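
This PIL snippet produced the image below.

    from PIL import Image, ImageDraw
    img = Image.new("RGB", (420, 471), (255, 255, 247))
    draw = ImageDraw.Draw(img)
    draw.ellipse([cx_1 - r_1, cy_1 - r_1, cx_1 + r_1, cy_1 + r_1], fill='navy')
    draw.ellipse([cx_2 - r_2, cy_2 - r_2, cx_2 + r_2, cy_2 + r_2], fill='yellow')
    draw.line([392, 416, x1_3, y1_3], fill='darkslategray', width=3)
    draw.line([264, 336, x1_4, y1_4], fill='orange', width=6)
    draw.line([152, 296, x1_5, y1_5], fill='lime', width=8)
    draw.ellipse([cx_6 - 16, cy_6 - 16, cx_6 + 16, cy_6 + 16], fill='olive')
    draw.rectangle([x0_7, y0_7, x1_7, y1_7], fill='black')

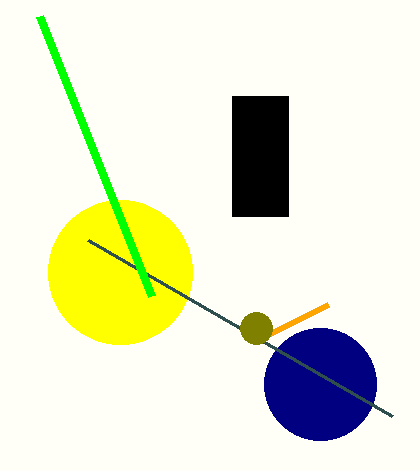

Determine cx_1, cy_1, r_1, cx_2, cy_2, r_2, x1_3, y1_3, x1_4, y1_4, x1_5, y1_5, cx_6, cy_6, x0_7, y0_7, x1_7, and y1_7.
cx_1 = 320, cy_1 = 384, r_1 = 56, cx_2 = 120, cy_2 = 272, r_2 = 72, x1_3 = 88, y1_3 = 240, x1_4 = 328, y1_4 = 304, x1_5 = 40, y1_5 = 16, cx_6 = 256, cy_6 = 328, x0_7 = 232, y0_7 = 96, x1_7 = 288, y1_7 = 216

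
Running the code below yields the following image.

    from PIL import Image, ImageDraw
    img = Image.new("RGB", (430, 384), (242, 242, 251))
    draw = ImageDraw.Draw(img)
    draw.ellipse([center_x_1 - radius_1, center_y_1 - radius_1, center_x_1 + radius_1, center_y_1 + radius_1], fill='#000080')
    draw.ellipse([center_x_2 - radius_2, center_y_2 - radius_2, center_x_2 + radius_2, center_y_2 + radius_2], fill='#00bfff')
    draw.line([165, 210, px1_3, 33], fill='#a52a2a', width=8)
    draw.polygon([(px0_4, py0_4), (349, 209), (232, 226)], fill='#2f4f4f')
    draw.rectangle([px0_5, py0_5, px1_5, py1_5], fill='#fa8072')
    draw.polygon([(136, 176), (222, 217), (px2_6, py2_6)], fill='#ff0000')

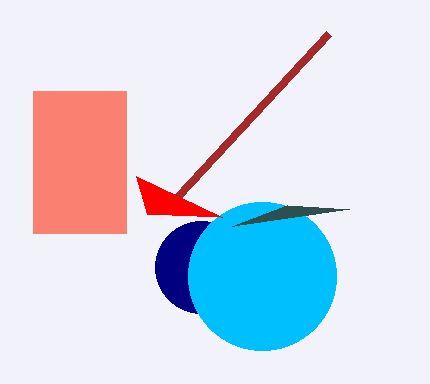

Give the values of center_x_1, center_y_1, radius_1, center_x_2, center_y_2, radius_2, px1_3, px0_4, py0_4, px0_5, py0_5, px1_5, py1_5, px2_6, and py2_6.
center_x_1 = 201, center_y_1 = 267, radius_1 = 46, center_x_2 = 262, center_y_2 = 276, radius_2 = 74, px1_3 = 329, px0_4 = 287, py0_4 = 205, px0_5 = 33, py0_5 = 91, px1_5 = 126, py1_5 = 233, px2_6 = 147, py2_6 = 214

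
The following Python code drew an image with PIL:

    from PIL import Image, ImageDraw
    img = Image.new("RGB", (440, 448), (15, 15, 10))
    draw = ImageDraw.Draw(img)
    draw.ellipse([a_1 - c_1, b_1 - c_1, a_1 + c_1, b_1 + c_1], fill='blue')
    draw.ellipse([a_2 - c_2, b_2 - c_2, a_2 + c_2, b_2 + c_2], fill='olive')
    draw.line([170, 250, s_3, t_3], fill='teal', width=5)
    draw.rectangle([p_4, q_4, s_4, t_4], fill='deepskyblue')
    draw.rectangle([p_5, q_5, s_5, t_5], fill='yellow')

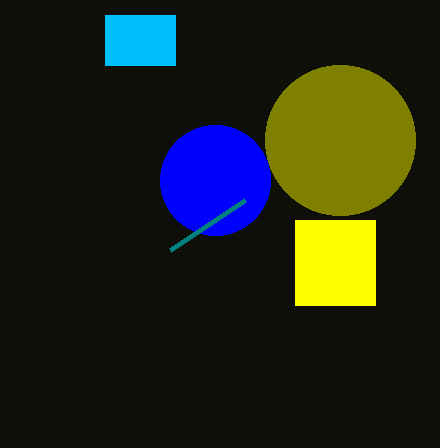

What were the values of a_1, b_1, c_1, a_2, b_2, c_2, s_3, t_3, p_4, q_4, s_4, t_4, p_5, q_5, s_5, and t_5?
a_1 = 215
b_1 = 180
c_1 = 55
a_2 = 340
b_2 = 140
c_2 = 75
s_3 = 245
t_3 = 200
p_4 = 105
q_4 = 15
s_4 = 175
t_4 = 65
p_5 = 295
q_5 = 220
s_5 = 375
t_5 = 305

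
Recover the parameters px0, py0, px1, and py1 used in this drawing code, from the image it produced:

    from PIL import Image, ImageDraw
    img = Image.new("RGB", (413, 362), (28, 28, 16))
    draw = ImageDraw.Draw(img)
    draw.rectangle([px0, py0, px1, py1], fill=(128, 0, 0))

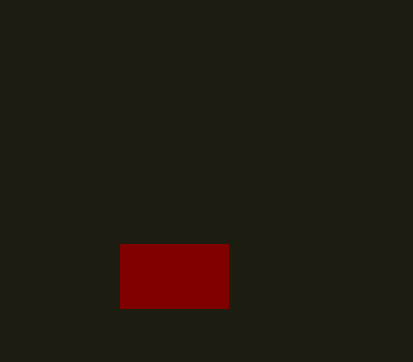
px0 = 120; py0 = 244; px1 = 228; py1 = 308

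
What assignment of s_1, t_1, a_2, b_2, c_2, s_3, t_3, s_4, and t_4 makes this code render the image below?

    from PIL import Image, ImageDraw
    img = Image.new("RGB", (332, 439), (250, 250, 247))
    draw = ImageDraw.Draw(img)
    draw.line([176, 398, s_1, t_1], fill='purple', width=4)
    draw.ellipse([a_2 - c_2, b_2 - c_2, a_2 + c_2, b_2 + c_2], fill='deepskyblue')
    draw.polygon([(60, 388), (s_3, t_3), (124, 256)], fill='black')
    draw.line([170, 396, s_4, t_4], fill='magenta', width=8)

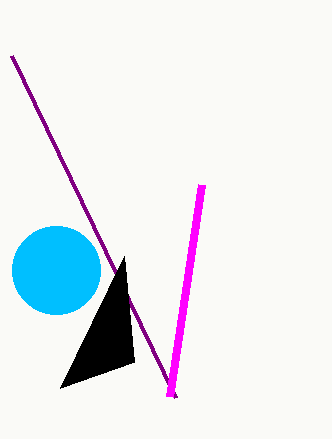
s_1 = 12, t_1 = 56, a_2 = 56, b_2 = 270, c_2 = 44, s_3 = 134, t_3 = 362, s_4 = 202, t_4 = 184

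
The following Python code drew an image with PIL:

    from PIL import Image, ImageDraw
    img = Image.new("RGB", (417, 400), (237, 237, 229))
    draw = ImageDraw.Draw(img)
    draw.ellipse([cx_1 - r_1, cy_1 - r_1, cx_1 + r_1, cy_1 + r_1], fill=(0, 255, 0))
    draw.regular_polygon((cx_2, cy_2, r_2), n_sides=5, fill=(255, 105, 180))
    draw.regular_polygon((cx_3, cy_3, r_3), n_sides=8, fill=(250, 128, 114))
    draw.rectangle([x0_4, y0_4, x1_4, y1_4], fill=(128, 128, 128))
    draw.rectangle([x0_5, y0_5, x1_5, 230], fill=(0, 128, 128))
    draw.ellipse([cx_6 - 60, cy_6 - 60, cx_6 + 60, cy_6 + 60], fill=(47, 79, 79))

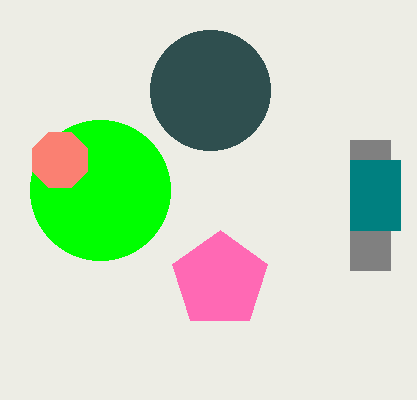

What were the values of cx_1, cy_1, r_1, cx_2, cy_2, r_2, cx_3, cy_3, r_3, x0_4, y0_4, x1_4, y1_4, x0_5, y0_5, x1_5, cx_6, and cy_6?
cx_1 = 100, cy_1 = 190, r_1 = 70, cx_2 = 220, cy_2 = 280, r_2 = 50, cx_3 = 60, cy_3 = 160, r_3 = 30, x0_4 = 350, y0_4 = 140, x1_4 = 390, y1_4 = 270, x0_5 = 350, y0_5 = 160, x1_5 = 400, cx_6 = 210, cy_6 = 90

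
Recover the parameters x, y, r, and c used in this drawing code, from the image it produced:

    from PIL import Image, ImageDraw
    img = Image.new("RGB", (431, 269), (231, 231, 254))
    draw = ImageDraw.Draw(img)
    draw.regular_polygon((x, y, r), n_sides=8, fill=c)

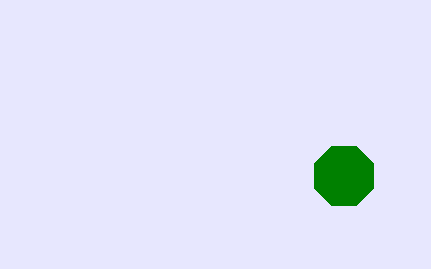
x = 344, y = 176, r = 32, c = 'green'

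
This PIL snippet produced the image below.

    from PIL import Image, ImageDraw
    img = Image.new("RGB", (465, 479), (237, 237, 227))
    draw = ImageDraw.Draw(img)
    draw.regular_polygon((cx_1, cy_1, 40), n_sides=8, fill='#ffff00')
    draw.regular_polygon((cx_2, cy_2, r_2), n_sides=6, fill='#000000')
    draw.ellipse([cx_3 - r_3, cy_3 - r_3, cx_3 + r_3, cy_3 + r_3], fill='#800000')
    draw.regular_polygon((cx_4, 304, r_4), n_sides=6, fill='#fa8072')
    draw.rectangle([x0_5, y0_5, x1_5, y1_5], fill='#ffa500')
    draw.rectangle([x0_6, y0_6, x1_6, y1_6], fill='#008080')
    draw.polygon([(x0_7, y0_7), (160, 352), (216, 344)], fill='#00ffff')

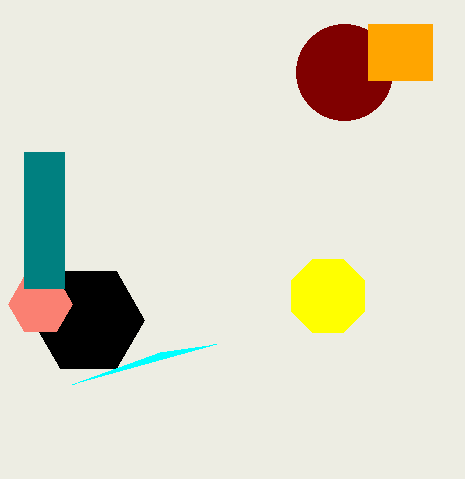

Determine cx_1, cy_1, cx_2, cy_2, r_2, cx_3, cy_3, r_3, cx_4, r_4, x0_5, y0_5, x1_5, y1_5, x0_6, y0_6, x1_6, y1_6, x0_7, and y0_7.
cx_1 = 328; cy_1 = 296; cx_2 = 88; cy_2 = 320; r_2 = 56; cx_3 = 344; cy_3 = 72; r_3 = 48; cx_4 = 40; r_4 = 32; x0_5 = 368; y0_5 = 24; x1_5 = 432; y1_5 = 80; x0_6 = 24; y0_6 = 152; x1_6 = 64; y1_6 = 288; x0_7 = 72; y0_7 = 384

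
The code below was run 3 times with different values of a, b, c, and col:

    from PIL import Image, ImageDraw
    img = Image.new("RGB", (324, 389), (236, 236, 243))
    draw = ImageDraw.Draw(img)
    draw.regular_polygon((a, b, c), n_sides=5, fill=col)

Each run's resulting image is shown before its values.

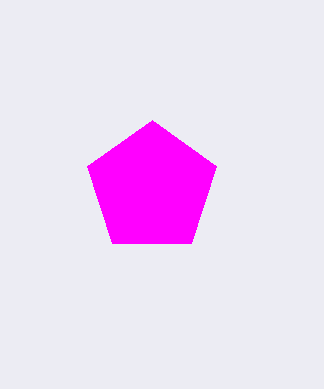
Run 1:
a = 152
b = 188
c = 68
col = 'magenta'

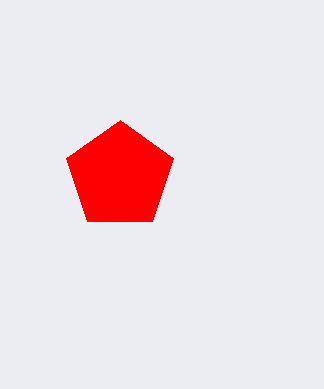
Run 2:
a = 120, b = 176, c = 56, col = 'red'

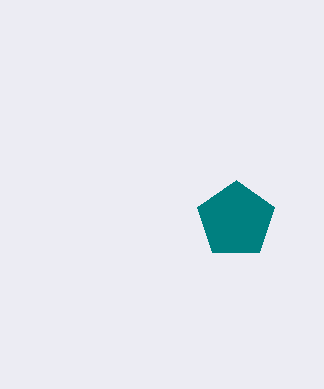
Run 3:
a = 236
b = 220
c = 40
col = 'teal'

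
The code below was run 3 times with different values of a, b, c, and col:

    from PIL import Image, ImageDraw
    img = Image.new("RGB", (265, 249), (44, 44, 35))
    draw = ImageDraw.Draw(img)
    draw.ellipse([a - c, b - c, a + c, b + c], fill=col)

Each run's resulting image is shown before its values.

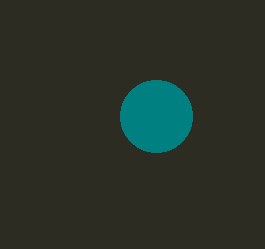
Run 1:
a = 156
b = 116
c = 36
col = 'teal'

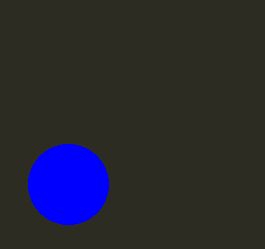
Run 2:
a = 68; b = 184; c = 40; col = 'blue'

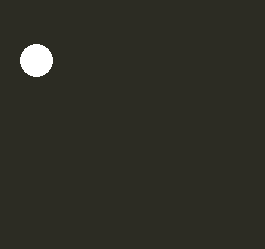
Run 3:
a = 36
b = 60
c = 16
col = 'white'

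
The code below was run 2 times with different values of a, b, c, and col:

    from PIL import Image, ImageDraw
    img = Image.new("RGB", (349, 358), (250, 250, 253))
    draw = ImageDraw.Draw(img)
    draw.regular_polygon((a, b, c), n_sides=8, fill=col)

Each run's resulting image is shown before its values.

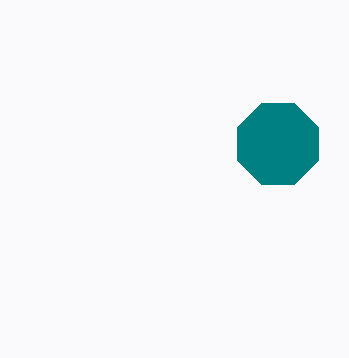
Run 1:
a = 278, b = 144, c = 44, col = 'teal'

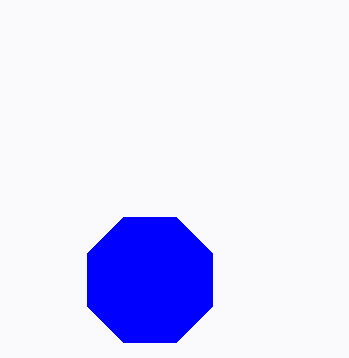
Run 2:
a = 150
b = 280
c = 68
col = 'blue'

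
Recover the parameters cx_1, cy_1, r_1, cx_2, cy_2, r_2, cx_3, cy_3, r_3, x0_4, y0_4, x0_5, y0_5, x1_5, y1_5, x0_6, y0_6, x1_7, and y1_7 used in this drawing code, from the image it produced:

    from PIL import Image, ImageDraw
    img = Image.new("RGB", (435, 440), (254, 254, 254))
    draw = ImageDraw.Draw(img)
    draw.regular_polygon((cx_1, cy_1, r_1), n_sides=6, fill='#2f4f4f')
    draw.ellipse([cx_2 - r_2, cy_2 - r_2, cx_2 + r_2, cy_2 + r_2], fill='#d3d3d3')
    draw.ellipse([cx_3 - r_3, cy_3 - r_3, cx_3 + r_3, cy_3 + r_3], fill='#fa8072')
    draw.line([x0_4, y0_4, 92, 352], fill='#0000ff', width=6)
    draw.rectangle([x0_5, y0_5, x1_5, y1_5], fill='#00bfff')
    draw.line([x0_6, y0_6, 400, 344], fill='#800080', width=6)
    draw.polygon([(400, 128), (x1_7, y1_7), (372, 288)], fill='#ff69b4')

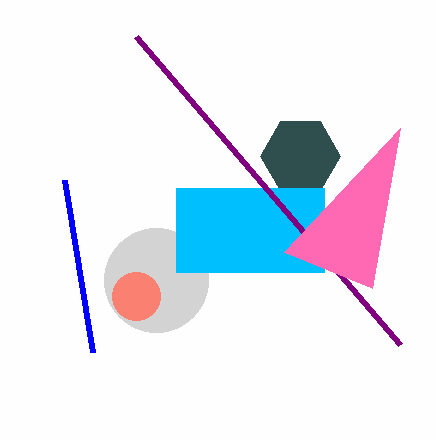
cx_1 = 300; cy_1 = 156; r_1 = 40; cx_2 = 156; cy_2 = 280; r_2 = 52; cx_3 = 136; cy_3 = 296; r_3 = 24; x0_4 = 64; y0_4 = 180; x0_5 = 176; y0_5 = 188; x1_5 = 324; y1_5 = 272; x0_6 = 136; y0_6 = 36; x1_7 = 284; y1_7 = 252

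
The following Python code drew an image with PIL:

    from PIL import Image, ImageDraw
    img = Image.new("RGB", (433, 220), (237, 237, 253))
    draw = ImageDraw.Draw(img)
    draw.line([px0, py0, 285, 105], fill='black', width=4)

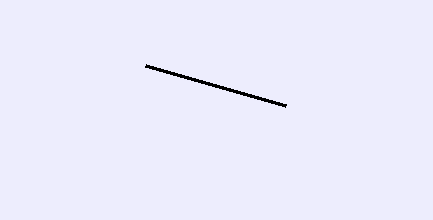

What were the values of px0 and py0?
px0 = 145, py0 = 65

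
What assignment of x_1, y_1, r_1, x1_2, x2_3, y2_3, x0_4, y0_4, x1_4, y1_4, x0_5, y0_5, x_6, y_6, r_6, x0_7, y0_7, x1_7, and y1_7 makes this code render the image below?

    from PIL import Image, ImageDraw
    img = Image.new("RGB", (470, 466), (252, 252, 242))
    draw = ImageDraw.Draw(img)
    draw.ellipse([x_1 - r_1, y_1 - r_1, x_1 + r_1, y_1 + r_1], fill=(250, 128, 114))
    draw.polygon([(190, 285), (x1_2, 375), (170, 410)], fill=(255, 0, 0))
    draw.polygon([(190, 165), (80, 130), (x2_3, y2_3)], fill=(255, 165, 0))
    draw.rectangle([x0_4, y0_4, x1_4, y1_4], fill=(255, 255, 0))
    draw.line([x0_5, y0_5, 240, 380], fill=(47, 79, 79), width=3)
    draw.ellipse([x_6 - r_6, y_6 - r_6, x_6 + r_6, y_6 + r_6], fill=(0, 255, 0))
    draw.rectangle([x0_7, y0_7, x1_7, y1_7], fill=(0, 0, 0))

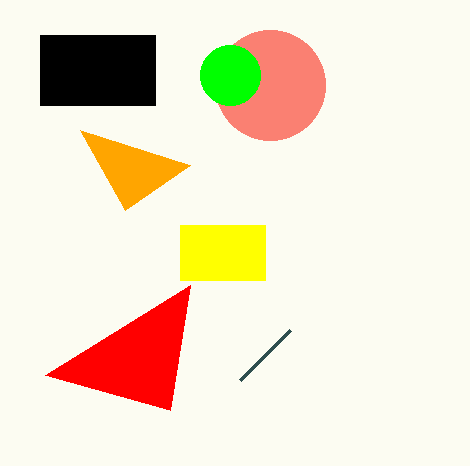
x_1 = 270, y_1 = 85, r_1 = 55, x1_2 = 45, x2_3 = 125, y2_3 = 210, x0_4 = 180, y0_4 = 225, x1_4 = 265, y1_4 = 280, x0_5 = 290, y0_5 = 330, x_6 = 230, y_6 = 75, r_6 = 30, x0_7 = 40, y0_7 = 35, x1_7 = 155, y1_7 = 105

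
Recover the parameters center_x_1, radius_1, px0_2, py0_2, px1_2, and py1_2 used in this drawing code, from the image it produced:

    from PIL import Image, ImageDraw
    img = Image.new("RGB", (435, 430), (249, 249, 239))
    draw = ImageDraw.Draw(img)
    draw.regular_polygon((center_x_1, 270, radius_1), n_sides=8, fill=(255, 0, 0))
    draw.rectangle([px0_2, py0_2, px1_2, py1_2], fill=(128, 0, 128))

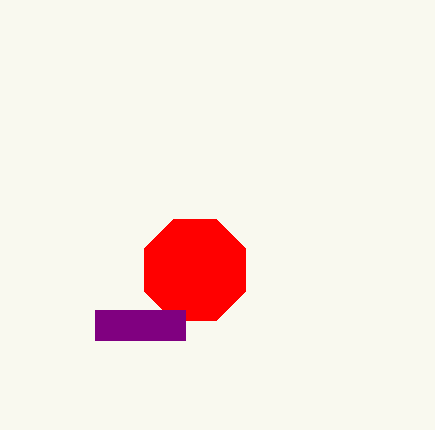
center_x_1 = 195
radius_1 = 55
px0_2 = 95
py0_2 = 310
px1_2 = 185
py1_2 = 340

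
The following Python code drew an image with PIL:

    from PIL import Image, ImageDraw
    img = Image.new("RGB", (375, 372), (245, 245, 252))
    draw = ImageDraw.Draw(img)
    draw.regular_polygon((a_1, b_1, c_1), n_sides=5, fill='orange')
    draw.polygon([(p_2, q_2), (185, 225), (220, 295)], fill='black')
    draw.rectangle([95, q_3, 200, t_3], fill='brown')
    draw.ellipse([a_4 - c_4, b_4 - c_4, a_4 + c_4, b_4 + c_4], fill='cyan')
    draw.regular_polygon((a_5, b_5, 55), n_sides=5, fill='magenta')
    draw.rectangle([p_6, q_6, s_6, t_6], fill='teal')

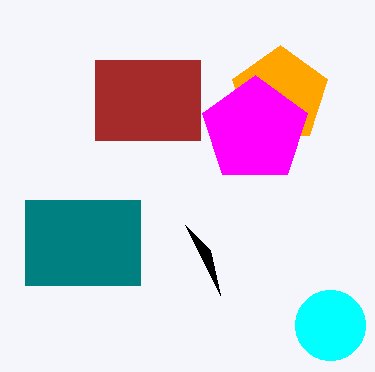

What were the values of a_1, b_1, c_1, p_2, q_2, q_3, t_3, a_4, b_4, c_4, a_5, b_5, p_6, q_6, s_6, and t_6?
a_1 = 280
b_1 = 95
c_1 = 50
p_2 = 210
q_2 = 250
q_3 = 60
t_3 = 140
a_4 = 330
b_4 = 325
c_4 = 35
a_5 = 255
b_5 = 130
p_6 = 25
q_6 = 200
s_6 = 140
t_6 = 285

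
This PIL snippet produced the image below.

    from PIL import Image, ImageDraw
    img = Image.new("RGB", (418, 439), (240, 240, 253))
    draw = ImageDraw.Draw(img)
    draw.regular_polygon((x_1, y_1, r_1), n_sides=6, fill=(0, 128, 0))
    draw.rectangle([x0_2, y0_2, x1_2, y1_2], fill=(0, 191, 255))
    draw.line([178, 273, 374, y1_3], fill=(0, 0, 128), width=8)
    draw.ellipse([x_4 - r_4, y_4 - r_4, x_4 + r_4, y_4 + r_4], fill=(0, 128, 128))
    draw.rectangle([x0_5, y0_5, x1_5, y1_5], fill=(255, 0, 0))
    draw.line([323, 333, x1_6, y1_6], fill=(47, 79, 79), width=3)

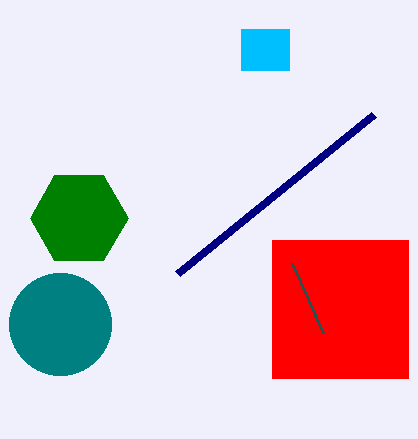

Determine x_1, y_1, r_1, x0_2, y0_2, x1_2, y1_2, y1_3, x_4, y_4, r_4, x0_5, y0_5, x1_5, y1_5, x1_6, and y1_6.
x_1 = 79; y_1 = 218; r_1 = 49; x0_2 = 241; y0_2 = 29; x1_2 = 289; y1_2 = 70; y1_3 = 114; x_4 = 60; y_4 = 324; r_4 = 51; x0_5 = 272; y0_5 = 240; x1_5 = 408; y1_5 = 378; x1_6 = 292; y1_6 = 263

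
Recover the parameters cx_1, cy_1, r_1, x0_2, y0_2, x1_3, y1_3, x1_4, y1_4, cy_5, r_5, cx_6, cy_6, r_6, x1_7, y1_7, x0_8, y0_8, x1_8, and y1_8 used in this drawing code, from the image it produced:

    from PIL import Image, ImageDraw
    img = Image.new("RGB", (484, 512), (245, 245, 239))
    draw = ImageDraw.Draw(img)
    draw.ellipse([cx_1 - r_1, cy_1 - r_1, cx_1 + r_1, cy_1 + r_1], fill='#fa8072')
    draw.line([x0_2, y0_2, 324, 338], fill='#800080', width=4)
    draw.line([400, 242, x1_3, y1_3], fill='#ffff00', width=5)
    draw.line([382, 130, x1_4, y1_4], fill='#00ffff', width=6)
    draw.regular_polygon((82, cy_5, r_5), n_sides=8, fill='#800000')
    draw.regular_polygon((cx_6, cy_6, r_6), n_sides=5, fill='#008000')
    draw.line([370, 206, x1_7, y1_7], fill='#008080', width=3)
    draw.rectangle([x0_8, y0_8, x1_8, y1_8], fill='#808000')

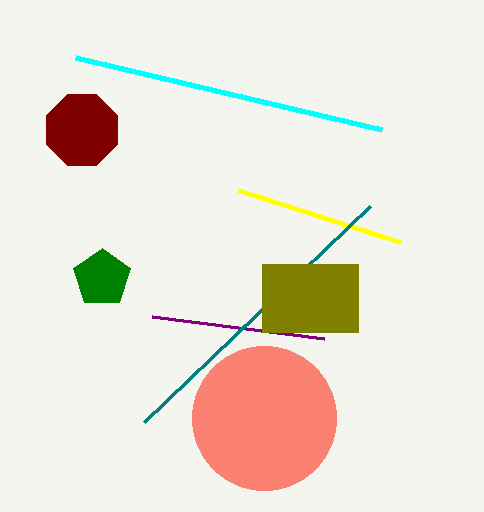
cx_1 = 264; cy_1 = 418; r_1 = 72; x0_2 = 152; y0_2 = 316; x1_3 = 238; y1_3 = 190; x1_4 = 76; y1_4 = 58; cy_5 = 130; r_5 = 38; cx_6 = 102; cy_6 = 278; r_6 = 30; x1_7 = 144; y1_7 = 422; x0_8 = 262; y0_8 = 264; x1_8 = 358; y1_8 = 332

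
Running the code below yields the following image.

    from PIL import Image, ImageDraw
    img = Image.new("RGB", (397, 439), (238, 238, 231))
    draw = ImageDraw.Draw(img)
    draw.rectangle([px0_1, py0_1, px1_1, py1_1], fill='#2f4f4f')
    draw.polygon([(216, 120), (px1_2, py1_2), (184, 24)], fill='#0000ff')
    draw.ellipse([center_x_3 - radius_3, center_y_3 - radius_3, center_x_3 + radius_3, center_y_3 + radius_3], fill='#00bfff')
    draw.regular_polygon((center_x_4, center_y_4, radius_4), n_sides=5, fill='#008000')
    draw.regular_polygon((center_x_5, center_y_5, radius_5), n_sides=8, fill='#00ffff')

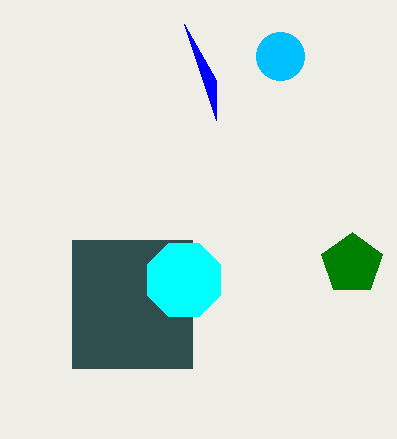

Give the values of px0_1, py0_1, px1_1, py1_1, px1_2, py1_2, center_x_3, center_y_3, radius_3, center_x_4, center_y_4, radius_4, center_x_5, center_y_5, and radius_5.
px0_1 = 72, py0_1 = 240, px1_1 = 192, py1_1 = 368, px1_2 = 216, py1_2 = 80, center_x_3 = 280, center_y_3 = 56, radius_3 = 24, center_x_4 = 352, center_y_4 = 264, radius_4 = 32, center_x_5 = 184, center_y_5 = 280, radius_5 = 40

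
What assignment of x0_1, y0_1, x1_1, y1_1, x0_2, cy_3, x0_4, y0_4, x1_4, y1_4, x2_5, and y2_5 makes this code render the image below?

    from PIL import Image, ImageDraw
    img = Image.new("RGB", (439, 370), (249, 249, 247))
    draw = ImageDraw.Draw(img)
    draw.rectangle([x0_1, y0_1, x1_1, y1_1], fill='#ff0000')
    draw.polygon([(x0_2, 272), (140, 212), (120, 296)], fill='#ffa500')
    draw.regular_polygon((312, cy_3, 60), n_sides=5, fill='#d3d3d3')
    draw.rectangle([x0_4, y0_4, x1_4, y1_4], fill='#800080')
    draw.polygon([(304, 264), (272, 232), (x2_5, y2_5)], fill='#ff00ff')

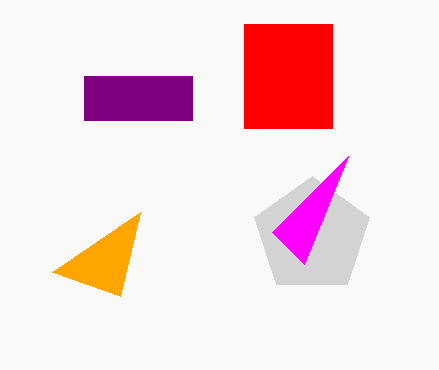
x0_1 = 244
y0_1 = 24
x1_1 = 332
y1_1 = 128
x0_2 = 52
cy_3 = 236
x0_4 = 84
y0_4 = 76
x1_4 = 192
y1_4 = 120
x2_5 = 348
y2_5 = 156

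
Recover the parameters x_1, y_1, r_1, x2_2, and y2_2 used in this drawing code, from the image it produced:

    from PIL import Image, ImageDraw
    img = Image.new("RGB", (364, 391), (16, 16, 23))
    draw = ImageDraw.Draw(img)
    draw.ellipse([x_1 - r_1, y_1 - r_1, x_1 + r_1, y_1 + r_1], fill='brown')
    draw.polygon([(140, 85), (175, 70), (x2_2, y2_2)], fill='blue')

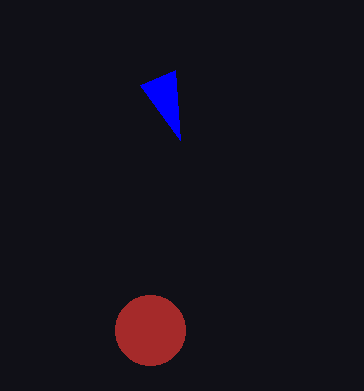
x_1 = 150, y_1 = 330, r_1 = 35, x2_2 = 180, y2_2 = 140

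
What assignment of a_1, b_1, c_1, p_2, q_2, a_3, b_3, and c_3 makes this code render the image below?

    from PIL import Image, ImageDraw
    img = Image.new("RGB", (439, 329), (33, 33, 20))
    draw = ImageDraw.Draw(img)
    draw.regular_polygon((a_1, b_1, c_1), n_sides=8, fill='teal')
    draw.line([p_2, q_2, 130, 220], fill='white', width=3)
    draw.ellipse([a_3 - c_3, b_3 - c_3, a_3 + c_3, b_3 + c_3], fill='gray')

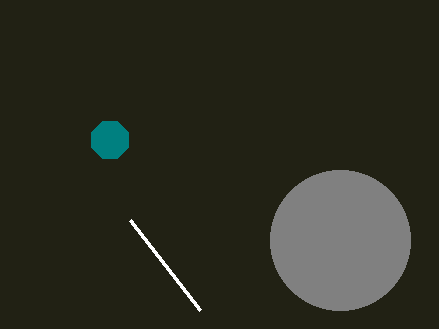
a_1 = 110, b_1 = 140, c_1 = 20, p_2 = 200, q_2 = 310, a_3 = 340, b_3 = 240, c_3 = 70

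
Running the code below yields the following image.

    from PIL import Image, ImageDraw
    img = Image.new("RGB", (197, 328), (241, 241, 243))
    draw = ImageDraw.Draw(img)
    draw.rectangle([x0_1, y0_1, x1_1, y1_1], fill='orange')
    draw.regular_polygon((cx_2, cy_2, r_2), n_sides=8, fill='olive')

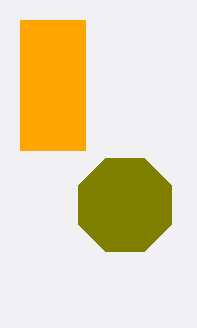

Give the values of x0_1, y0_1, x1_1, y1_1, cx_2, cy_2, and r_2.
x0_1 = 20; y0_1 = 20; x1_1 = 85; y1_1 = 150; cx_2 = 125; cy_2 = 205; r_2 = 50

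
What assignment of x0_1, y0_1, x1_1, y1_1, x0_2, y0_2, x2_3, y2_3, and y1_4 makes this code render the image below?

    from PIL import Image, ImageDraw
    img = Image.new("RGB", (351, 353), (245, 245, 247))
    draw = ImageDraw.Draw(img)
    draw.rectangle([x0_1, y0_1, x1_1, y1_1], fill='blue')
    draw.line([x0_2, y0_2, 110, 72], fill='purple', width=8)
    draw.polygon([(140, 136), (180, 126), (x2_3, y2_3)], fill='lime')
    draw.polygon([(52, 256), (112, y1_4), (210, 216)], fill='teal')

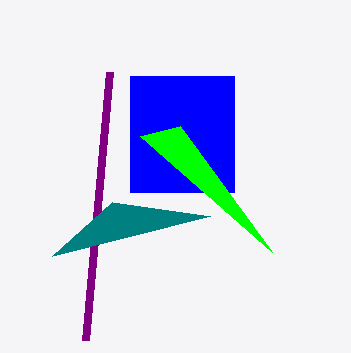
x0_1 = 130, y0_1 = 76, x1_1 = 234, y1_1 = 192, x0_2 = 86, y0_2 = 340, x2_3 = 272, y2_3 = 252, y1_4 = 202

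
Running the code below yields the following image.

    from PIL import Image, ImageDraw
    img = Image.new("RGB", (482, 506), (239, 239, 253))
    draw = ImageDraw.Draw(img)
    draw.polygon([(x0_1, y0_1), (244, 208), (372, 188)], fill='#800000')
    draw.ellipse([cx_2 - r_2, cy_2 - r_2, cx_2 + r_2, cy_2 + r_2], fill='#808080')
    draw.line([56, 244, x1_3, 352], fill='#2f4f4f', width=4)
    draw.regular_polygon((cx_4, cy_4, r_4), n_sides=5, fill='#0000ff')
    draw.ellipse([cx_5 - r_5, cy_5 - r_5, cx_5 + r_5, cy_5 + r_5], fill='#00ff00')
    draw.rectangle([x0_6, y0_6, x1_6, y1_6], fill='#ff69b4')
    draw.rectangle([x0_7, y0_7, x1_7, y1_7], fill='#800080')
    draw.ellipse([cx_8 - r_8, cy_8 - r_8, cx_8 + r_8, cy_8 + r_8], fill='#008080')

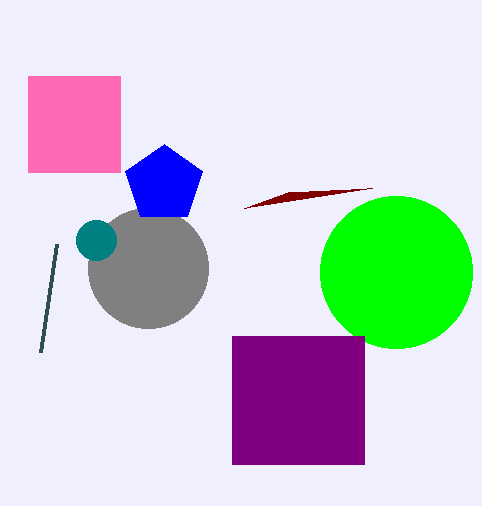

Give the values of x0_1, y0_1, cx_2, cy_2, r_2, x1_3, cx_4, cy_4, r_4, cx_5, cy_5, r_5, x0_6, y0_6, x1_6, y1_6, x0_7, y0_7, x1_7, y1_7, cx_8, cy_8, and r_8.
x0_1 = 288
y0_1 = 192
cx_2 = 148
cy_2 = 268
r_2 = 60
x1_3 = 40
cx_4 = 164
cy_4 = 184
r_4 = 40
cx_5 = 396
cy_5 = 272
r_5 = 76
x0_6 = 28
y0_6 = 76
x1_6 = 120
y1_6 = 172
x0_7 = 232
y0_7 = 336
x1_7 = 364
y1_7 = 464
cx_8 = 96
cy_8 = 240
r_8 = 20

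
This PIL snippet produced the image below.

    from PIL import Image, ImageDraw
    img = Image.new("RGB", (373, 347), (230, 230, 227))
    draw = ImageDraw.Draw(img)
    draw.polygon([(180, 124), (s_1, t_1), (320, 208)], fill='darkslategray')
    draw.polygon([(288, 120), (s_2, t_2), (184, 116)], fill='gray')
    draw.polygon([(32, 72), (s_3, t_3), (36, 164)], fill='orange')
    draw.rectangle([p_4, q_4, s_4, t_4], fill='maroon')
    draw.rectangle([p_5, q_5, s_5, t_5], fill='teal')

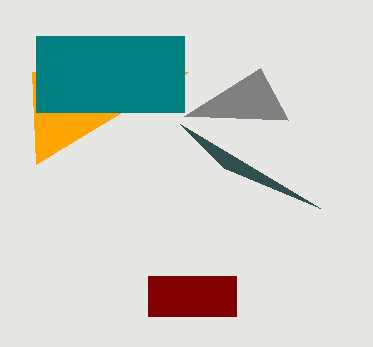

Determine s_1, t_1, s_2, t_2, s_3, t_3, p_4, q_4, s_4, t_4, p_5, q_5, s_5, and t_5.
s_1 = 224; t_1 = 168; s_2 = 260; t_2 = 68; s_3 = 188; t_3 = 72; p_4 = 148; q_4 = 276; s_4 = 236; t_4 = 316; p_5 = 36; q_5 = 36; s_5 = 184; t_5 = 112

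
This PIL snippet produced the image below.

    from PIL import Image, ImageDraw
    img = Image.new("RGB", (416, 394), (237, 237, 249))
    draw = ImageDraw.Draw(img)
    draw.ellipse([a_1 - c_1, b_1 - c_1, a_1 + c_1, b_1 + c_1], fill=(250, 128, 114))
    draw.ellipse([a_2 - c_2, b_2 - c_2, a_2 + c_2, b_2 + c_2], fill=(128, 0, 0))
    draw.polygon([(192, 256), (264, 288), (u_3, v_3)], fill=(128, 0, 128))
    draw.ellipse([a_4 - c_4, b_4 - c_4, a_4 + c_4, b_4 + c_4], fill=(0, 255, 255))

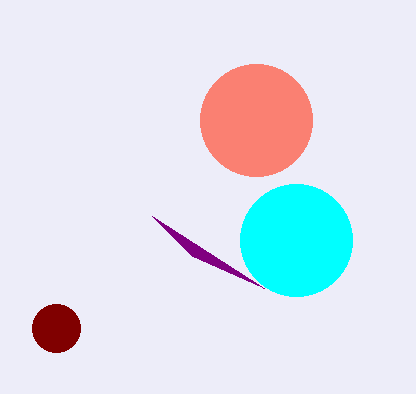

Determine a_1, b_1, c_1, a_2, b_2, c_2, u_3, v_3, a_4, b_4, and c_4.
a_1 = 256; b_1 = 120; c_1 = 56; a_2 = 56; b_2 = 328; c_2 = 24; u_3 = 152; v_3 = 216; a_4 = 296; b_4 = 240; c_4 = 56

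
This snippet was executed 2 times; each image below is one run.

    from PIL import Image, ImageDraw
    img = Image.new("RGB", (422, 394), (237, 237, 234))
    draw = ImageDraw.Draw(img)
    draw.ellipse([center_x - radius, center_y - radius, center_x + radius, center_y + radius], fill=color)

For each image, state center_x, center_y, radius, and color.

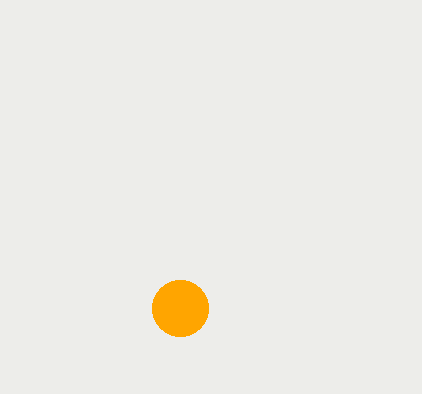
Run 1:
center_x = 180, center_y = 308, radius = 28, color = 'orange'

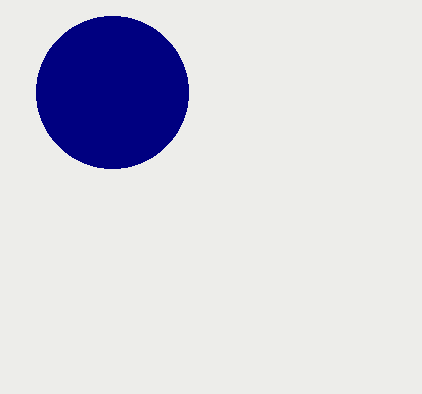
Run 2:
center_x = 112
center_y = 92
radius = 76
color = 'navy'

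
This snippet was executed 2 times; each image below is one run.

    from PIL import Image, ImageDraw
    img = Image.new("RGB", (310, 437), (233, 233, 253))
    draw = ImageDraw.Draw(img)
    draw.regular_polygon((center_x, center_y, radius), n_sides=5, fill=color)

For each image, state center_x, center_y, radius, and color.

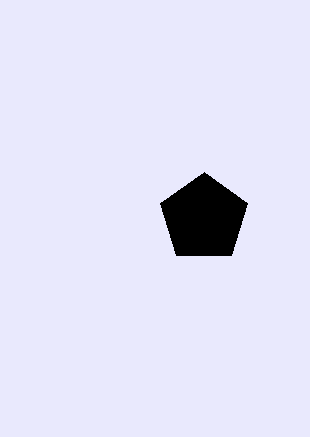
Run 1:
center_x = 204, center_y = 218, radius = 46, color = 'black'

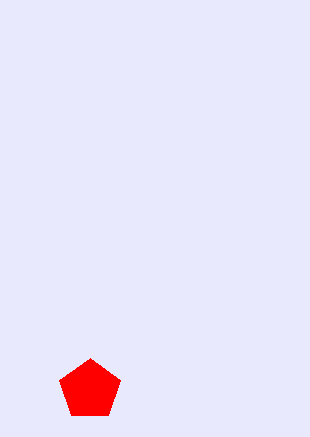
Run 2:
center_x = 90; center_y = 390; radius = 32; color = 'red'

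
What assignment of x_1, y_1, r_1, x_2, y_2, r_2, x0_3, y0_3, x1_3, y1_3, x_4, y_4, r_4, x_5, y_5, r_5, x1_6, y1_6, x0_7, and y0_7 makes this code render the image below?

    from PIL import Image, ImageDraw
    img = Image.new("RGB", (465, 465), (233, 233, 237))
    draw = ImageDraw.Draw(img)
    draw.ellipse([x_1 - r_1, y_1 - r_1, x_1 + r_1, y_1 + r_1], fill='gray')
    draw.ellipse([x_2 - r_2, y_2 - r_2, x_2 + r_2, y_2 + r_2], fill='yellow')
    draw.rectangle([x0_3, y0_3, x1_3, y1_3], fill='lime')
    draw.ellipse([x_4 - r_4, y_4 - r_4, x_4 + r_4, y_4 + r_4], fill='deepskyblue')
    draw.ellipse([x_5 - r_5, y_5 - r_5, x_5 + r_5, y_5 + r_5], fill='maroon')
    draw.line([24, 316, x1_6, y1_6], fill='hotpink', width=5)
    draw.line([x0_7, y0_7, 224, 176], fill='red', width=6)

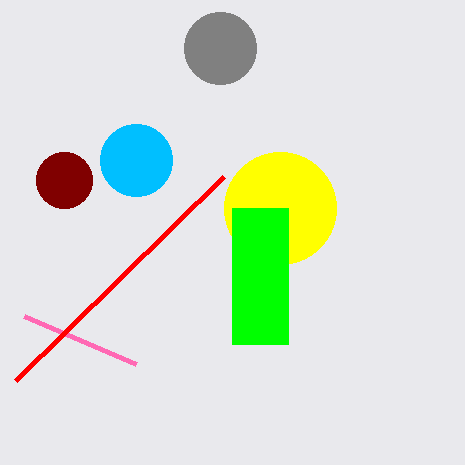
x_1 = 220
y_1 = 48
r_1 = 36
x_2 = 280
y_2 = 208
r_2 = 56
x0_3 = 232
y0_3 = 208
x1_3 = 288
y1_3 = 344
x_4 = 136
y_4 = 160
r_4 = 36
x_5 = 64
y_5 = 180
r_5 = 28
x1_6 = 136
y1_6 = 364
x0_7 = 16
y0_7 = 380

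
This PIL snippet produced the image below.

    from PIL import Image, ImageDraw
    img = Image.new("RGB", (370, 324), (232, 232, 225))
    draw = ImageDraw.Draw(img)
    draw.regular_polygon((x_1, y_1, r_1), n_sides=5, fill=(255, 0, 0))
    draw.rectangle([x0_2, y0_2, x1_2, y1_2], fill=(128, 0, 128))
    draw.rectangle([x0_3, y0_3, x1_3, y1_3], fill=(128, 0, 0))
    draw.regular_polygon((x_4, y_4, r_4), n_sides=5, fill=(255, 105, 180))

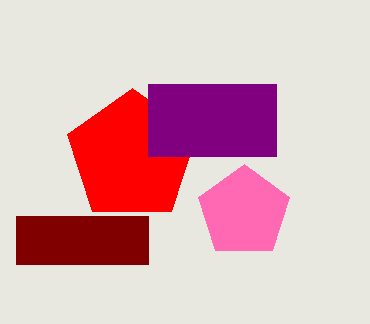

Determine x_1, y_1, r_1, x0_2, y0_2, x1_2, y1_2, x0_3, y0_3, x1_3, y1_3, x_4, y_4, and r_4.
x_1 = 132, y_1 = 156, r_1 = 68, x0_2 = 148, y0_2 = 84, x1_2 = 276, y1_2 = 156, x0_3 = 16, y0_3 = 216, x1_3 = 148, y1_3 = 264, x_4 = 244, y_4 = 212, r_4 = 48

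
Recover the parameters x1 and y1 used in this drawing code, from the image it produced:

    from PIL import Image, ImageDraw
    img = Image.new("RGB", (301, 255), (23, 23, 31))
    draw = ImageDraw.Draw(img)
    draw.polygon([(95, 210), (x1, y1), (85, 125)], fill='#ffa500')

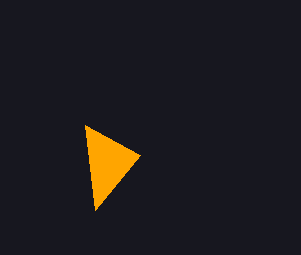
x1 = 140, y1 = 155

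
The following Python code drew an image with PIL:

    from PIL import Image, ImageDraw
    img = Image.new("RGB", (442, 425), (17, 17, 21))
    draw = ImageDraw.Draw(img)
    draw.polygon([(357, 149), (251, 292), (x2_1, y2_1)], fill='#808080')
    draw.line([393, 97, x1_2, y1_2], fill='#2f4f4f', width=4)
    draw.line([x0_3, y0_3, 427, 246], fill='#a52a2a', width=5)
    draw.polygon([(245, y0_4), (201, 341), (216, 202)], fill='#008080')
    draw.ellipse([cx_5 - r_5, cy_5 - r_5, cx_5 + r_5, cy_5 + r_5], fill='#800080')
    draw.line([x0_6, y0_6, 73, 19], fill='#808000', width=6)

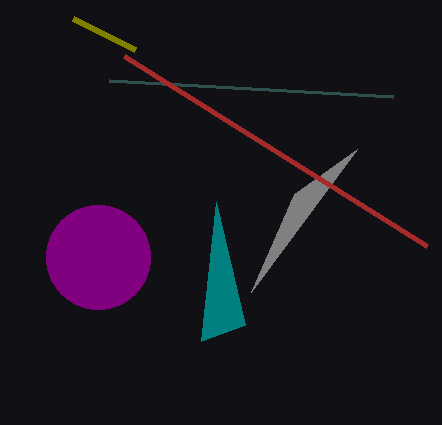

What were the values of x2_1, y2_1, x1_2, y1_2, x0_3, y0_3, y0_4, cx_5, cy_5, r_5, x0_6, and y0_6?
x2_1 = 294
y2_1 = 194
x1_2 = 109
y1_2 = 81
x0_3 = 124
y0_3 = 56
y0_4 = 325
cx_5 = 98
cy_5 = 257
r_5 = 52
x0_6 = 135
y0_6 = 50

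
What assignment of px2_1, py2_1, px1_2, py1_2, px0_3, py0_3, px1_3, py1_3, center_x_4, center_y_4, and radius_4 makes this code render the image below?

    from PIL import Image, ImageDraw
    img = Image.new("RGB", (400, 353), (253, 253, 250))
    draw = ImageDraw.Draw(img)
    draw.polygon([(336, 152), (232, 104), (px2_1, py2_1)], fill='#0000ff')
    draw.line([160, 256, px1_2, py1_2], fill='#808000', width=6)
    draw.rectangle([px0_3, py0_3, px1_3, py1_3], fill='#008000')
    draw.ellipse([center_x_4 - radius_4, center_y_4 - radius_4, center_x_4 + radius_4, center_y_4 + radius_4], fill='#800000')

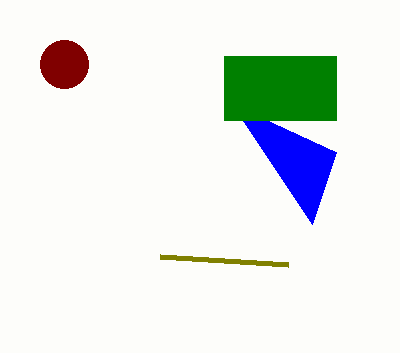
px2_1 = 312, py2_1 = 224, px1_2 = 288, py1_2 = 264, px0_3 = 224, py0_3 = 56, px1_3 = 336, py1_3 = 120, center_x_4 = 64, center_y_4 = 64, radius_4 = 24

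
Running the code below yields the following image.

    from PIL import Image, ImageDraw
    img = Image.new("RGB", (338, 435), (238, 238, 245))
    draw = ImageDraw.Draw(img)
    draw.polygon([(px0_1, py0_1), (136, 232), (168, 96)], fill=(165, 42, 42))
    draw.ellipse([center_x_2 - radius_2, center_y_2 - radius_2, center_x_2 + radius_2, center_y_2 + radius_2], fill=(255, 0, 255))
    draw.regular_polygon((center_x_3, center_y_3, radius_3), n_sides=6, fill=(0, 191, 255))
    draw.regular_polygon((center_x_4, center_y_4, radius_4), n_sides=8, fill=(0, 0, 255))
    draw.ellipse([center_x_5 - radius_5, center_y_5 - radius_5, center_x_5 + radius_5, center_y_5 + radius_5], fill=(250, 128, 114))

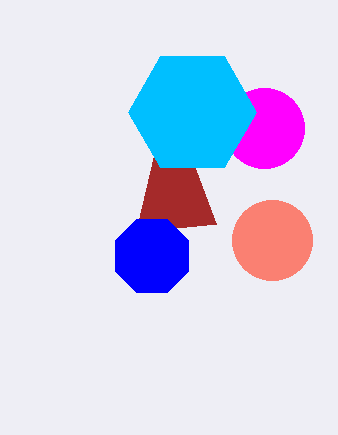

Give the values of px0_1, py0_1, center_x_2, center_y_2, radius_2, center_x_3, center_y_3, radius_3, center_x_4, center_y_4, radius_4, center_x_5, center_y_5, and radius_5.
px0_1 = 216; py0_1 = 224; center_x_2 = 264; center_y_2 = 128; radius_2 = 40; center_x_3 = 192; center_y_3 = 112; radius_3 = 64; center_x_4 = 152; center_y_4 = 256; radius_4 = 40; center_x_5 = 272; center_y_5 = 240; radius_5 = 40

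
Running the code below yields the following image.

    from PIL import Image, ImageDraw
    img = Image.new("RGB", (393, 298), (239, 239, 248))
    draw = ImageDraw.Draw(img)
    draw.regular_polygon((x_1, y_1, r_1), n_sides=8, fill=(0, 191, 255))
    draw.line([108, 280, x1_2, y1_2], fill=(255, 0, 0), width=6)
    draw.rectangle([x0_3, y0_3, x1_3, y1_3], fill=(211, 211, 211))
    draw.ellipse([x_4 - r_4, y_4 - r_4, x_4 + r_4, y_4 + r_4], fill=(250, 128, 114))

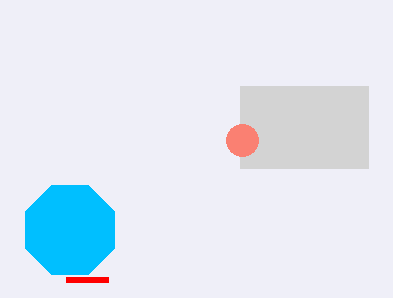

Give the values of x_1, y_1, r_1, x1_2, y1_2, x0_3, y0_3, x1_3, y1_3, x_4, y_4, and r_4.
x_1 = 70; y_1 = 230; r_1 = 48; x1_2 = 66; y1_2 = 280; x0_3 = 240; y0_3 = 86; x1_3 = 368; y1_3 = 168; x_4 = 242; y_4 = 140; r_4 = 16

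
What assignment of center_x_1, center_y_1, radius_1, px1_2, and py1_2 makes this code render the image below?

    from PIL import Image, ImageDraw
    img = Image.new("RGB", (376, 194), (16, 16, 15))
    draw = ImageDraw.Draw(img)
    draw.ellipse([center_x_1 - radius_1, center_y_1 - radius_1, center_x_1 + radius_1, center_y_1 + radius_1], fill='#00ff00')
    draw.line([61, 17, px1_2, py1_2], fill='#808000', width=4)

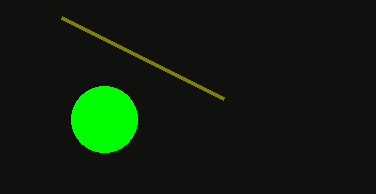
center_x_1 = 104
center_y_1 = 119
radius_1 = 33
px1_2 = 223
py1_2 = 98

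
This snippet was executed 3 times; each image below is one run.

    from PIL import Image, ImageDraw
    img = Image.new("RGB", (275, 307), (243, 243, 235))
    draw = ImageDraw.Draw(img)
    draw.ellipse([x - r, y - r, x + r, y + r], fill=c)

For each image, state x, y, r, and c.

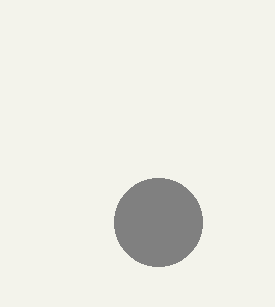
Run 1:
x = 158, y = 222, r = 44, c = 'gray'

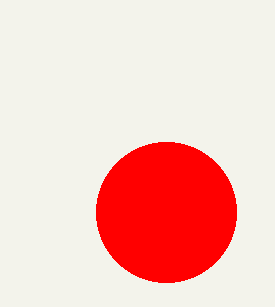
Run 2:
x = 166, y = 212, r = 70, c = 'red'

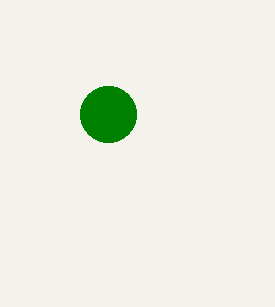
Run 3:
x = 108, y = 114, r = 28, c = 'green'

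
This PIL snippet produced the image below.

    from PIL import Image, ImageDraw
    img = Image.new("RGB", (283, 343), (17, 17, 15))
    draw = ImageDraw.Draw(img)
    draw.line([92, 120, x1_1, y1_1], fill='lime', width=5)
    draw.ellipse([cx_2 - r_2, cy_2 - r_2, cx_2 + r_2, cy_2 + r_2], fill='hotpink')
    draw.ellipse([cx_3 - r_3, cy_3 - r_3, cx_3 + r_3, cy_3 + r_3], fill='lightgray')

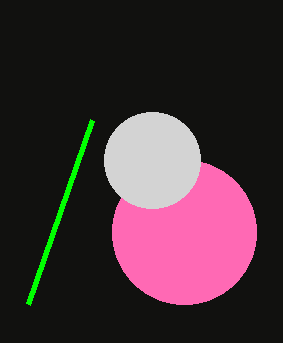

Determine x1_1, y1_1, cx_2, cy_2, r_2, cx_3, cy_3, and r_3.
x1_1 = 28; y1_1 = 304; cx_2 = 184; cy_2 = 232; r_2 = 72; cx_3 = 152; cy_3 = 160; r_3 = 48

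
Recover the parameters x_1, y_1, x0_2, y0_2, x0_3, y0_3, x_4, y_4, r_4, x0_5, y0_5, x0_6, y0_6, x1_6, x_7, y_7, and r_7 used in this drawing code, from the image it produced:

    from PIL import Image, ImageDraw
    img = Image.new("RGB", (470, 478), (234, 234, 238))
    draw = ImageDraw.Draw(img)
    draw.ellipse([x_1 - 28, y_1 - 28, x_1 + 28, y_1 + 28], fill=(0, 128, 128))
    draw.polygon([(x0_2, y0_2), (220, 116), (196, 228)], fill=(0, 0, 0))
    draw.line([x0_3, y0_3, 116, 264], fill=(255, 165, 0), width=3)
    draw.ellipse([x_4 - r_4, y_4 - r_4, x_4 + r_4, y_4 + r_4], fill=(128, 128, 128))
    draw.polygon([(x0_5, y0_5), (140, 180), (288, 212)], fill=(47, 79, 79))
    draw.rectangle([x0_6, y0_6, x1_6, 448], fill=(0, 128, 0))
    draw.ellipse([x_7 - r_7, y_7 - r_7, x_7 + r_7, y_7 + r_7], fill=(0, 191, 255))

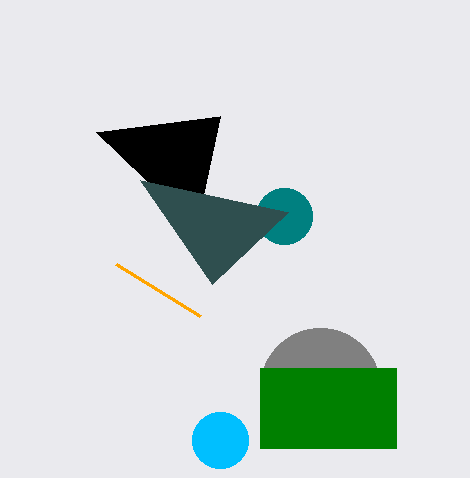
x_1 = 284
y_1 = 216
x0_2 = 96
y0_2 = 132
x0_3 = 200
y0_3 = 316
x_4 = 320
y_4 = 388
r_4 = 60
x0_5 = 212
y0_5 = 284
x0_6 = 260
y0_6 = 368
x1_6 = 396
x_7 = 220
y_7 = 440
r_7 = 28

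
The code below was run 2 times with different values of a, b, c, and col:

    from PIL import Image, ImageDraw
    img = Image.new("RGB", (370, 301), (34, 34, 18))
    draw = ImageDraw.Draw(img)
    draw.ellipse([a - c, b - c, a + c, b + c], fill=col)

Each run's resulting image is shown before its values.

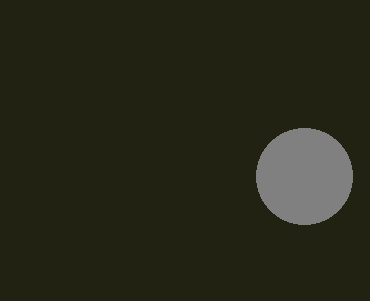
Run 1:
a = 304, b = 176, c = 48, col = 'gray'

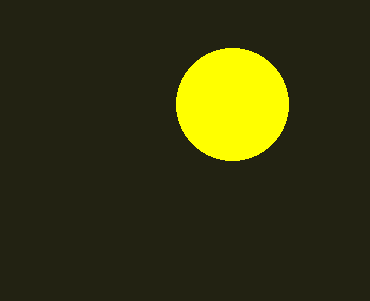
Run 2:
a = 232; b = 104; c = 56; col = 'yellow'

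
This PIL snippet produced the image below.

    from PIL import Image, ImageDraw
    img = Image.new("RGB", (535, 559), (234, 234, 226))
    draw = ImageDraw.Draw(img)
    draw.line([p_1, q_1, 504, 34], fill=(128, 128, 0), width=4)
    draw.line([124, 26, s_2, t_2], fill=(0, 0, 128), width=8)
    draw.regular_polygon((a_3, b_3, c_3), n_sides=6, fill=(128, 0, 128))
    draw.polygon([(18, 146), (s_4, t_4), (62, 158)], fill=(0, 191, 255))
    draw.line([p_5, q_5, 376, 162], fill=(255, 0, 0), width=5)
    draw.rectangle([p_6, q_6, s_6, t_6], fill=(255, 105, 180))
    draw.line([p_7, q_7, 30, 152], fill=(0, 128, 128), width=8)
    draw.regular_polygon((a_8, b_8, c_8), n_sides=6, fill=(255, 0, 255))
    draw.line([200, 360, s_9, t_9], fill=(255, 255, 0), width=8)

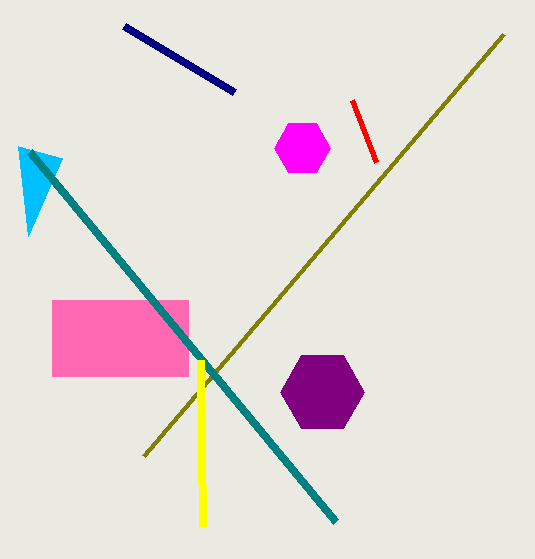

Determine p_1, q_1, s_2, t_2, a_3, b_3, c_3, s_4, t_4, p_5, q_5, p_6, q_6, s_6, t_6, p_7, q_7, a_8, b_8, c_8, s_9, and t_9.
p_1 = 144, q_1 = 456, s_2 = 234, t_2 = 92, a_3 = 322, b_3 = 392, c_3 = 42, s_4 = 28, t_4 = 236, p_5 = 352, q_5 = 100, p_6 = 52, q_6 = 300, s_6 = 188, t_6 = 376, p_7 = 336, q_7 = 522, a_8 = 302, b_8 = 148, c_8 = 28, s_9 = 202, t_9 = 526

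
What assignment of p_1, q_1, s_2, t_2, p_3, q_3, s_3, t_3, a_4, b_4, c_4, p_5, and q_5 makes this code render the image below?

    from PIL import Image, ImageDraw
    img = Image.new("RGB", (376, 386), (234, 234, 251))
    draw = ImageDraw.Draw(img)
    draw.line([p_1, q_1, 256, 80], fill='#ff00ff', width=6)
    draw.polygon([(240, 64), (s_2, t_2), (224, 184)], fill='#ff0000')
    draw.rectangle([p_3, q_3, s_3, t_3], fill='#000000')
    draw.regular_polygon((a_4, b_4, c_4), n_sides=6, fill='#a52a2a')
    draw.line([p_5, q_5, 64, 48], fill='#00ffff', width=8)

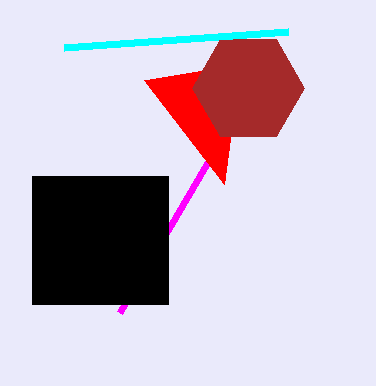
p_1 = 120
q_1 = 312
s_2 = 144
t_2 = 80
p_3 = 32
q_3 = 176
s_3 = 168
t_3 = 304
a_4 = 248
b_4 = 88
c_4 = 56
p_5 = 288
q_5 = 32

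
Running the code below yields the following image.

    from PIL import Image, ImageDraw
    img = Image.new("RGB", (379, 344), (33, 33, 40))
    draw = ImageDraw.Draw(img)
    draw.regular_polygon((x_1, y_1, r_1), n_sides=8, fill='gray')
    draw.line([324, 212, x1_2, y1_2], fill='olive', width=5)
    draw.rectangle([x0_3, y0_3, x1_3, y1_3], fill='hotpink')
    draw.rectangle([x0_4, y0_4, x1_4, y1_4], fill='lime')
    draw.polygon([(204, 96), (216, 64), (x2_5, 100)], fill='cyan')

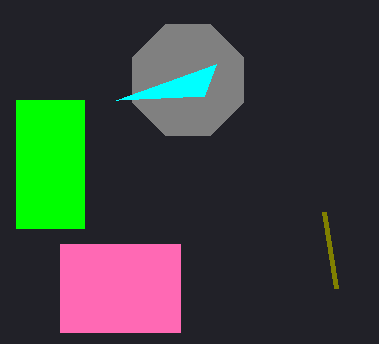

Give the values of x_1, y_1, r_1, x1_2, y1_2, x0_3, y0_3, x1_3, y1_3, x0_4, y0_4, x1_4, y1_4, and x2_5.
x_1 = 188, y_1 = 80, r_1 = 60, x1_2 = 336, y1_2 = 288, x0_3 = 60, y0_3 = 244, x1_3 = 180, y1_3 = 332, x0_4 = 16, y0_4 = 100, x1_4 = 84, y1_4 = 228, x2_5 = 116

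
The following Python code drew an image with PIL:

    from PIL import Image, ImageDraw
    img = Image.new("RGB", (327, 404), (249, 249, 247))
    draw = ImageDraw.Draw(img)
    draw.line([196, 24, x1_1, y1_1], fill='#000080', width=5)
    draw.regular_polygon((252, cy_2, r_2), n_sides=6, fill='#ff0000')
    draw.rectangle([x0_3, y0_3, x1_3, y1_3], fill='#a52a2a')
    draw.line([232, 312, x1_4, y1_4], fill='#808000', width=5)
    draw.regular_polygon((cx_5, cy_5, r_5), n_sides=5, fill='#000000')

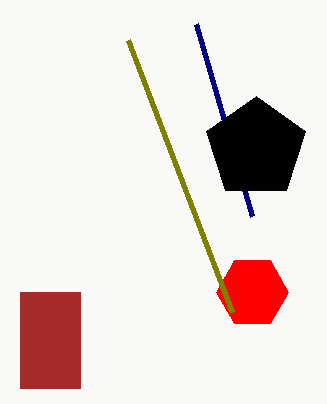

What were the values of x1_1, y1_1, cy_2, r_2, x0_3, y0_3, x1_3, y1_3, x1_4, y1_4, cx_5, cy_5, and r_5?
x1_1 = 252; y1_1 = 216; cy_2 = 292; r_2 = 36; x0_3 = 20; y0_3 = 292; x1_3 = 80; y1_3 = 388; x1_4 = 128; y1_4 = 40; cx_5 = 256; cy_5 = 148; r_5 = 52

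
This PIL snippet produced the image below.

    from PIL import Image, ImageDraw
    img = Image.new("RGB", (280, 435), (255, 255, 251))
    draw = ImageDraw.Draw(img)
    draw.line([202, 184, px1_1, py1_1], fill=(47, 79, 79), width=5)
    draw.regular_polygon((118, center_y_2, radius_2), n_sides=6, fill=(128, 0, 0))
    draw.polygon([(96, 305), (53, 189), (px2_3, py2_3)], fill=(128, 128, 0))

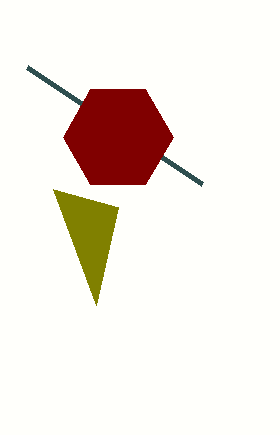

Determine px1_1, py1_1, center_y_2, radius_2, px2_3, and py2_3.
px1_1 = 27
py1_1 = 67
center_y_2 = 137
radius_2 = 55
px2_3 = 118
py2_3 = 207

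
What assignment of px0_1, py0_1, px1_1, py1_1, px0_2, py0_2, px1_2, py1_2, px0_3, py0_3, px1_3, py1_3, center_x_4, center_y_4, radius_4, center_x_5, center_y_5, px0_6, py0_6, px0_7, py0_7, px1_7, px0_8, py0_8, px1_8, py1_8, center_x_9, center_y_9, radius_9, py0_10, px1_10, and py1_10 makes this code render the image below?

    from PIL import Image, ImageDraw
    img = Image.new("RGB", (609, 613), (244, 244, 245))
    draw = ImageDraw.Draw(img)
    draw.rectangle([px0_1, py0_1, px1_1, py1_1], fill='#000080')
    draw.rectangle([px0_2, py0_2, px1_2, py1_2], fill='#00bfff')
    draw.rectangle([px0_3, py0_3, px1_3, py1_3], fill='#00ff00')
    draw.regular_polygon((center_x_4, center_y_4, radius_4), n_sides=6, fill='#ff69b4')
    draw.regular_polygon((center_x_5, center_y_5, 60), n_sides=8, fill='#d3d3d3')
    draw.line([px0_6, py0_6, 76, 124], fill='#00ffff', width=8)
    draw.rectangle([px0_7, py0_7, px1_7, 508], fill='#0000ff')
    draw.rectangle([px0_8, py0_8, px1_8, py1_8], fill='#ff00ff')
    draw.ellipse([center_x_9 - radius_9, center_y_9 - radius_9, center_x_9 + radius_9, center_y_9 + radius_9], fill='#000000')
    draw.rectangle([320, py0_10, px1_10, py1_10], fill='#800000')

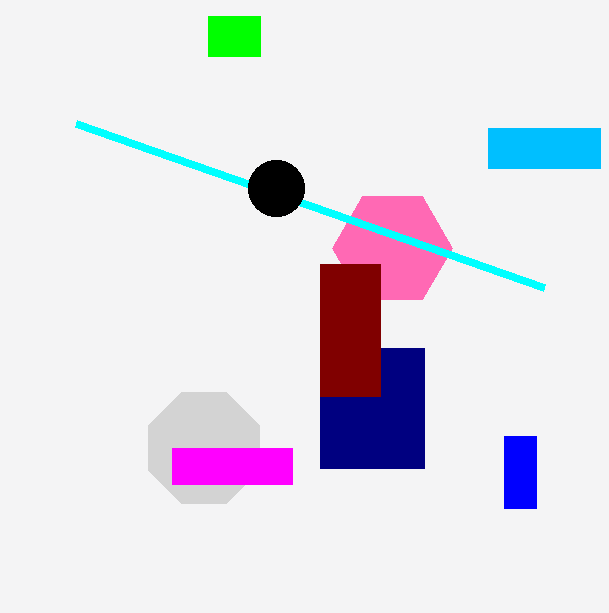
px0_1 = 320; py0_1 = 348; px1_1 = 424; py1_1 = 468; px0_2 = 488; py0_2 = 128; px1_2 = 600; py1_2 = 168; px0_3 = 208; py0_3 = 16; px1_3 = 260; py1_3 = 56; center_x_4 = 392; center_y_4 = 248; radius_4 = 60; center_x_5 = 204; center_y_5 = 448; px0_6 = 544; py0_6 = 288; px0_7 = 504; py0_7 = 436; px1_7 = 536; px0_8 = 172; py0_8 = 448; px1_8 = 292; py1_8 = 484; center_x_9 = 276; center_y_9 = 188; radius_9 = 28; py0_10 = 264; px1_10 = 380; py1_10 = 396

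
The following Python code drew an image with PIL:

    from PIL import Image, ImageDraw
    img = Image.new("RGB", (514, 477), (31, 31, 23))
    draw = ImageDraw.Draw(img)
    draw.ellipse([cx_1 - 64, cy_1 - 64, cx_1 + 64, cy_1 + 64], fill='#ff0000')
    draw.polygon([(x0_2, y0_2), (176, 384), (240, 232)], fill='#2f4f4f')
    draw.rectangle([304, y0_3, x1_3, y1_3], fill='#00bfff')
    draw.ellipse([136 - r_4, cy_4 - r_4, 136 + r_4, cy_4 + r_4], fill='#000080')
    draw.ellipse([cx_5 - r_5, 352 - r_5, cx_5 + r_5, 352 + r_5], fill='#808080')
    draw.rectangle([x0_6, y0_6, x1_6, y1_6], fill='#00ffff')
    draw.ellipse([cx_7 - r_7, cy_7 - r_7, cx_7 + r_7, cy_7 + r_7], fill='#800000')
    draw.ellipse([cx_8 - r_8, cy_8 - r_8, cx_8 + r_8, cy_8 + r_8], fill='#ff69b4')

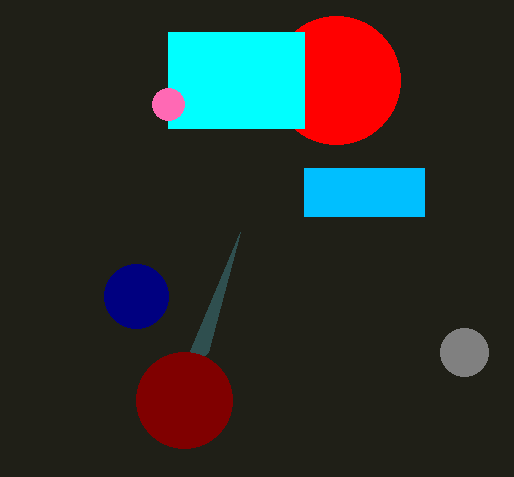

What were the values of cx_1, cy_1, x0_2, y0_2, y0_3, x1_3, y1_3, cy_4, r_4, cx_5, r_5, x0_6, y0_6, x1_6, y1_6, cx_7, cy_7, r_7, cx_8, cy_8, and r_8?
cx_1 = 336, cy_1 = 80, x0_2 = 208, y0_2 = 352, y0_3 = 168, x1_3 = 424, y1_3 = 216, cy_4 = 296, r_4 = 32, cx_5 = 464, r_5 = 24, x0_6 = 168, y0_6 = 32, x1_6 = 304, y1_6 = 128, cx_7 = 184, cy_7 = 400, r_7 = 48, cx_8 = 168, cy_8 = 104, r_8 = 16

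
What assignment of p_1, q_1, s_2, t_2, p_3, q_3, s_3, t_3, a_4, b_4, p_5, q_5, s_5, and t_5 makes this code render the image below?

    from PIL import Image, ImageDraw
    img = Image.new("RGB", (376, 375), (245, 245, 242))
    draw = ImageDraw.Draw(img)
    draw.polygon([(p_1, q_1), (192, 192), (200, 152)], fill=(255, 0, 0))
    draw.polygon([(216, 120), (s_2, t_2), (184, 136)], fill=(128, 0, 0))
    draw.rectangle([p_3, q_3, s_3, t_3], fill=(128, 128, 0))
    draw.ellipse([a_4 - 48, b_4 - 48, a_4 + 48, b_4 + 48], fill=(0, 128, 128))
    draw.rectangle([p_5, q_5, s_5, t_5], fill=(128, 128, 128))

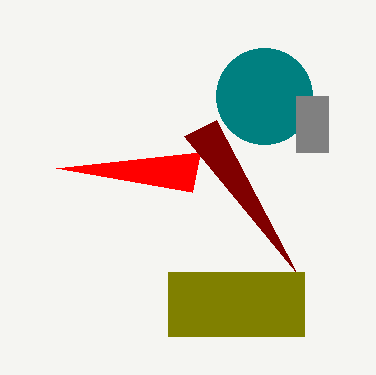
p_1 = 56, q_1 = 168, s_2 = 296, t_2 = 272, p_3 = 168, q_3 = 272, s_3 = 304, t_3 = 336, a_4 = 264, b_4 = 96, p_5 = 296, q_5 = 96, s_5 = 328, t_5 = 152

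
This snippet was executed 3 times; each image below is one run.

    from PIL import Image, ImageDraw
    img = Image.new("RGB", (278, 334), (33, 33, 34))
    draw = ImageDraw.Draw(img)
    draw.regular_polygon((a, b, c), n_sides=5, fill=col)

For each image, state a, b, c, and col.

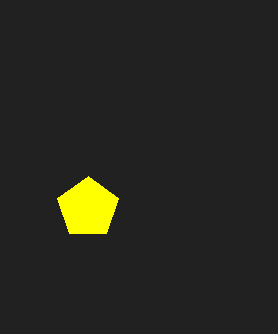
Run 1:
a = 88; b = 208; c = 32; col = 'yellow'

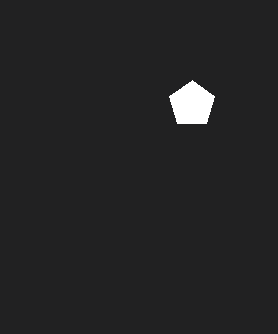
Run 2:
a = 192; b = 104; c = 24; col = 'white'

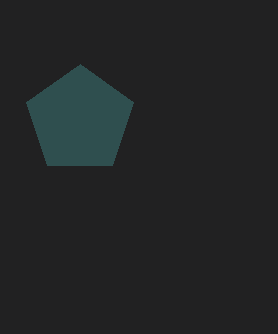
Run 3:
a = 80
b = 120
c = 56
col = 'darkslategray'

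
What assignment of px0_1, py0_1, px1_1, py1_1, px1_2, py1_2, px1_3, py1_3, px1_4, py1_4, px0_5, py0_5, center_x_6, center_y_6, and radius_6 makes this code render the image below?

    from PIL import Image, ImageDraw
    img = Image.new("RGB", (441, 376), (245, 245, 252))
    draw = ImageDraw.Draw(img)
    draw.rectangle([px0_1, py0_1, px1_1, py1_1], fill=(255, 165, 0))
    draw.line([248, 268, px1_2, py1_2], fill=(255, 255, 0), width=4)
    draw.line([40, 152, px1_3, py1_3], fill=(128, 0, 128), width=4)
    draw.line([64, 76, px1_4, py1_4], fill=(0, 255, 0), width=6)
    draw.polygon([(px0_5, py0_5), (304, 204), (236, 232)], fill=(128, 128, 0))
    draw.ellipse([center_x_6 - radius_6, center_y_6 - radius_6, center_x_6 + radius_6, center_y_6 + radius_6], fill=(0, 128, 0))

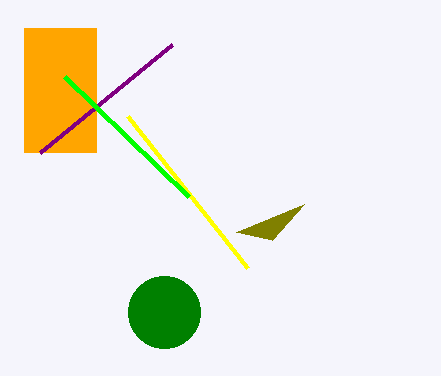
px0_1 = 24
py0_1 = 28
px1_1 = 96
py1_1 = 152
px1_2 = 128
py1_2 = 116
px1_3 = 172
py1_3 = 44
px1_4 = 188
py1_4 = 196
px0_5 = 272
py0_5 = 240
center_x_6 = 164
center_y_6 = 312
radius_6 = 36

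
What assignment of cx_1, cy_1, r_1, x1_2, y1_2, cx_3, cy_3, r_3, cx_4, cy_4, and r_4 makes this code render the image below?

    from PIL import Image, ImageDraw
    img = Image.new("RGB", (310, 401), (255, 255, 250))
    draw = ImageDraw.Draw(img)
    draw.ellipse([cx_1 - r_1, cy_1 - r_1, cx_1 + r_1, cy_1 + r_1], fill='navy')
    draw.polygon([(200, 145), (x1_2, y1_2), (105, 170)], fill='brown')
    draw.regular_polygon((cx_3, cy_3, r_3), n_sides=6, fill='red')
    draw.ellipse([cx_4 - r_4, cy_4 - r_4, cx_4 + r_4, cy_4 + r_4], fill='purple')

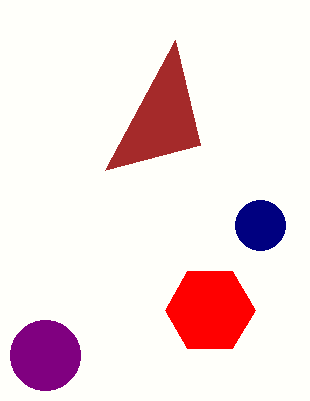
cx_1 = 260, cy_1 = 225, r_1 = 25, x1_2 = 175, y1_2 = 40, cx_3 = 210, cy_3 = 310, r_3 = 45, cx_4 = 45, cy_4 = 355, r_4 = 35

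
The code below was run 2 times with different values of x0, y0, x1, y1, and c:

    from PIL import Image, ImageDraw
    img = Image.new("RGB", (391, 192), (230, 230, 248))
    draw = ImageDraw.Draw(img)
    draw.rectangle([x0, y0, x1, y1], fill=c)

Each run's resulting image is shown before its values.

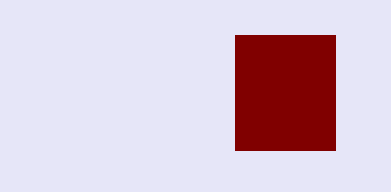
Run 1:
x0 = 235, y0 = 35, x1 = 335, y1 = 150, c = 'maroon'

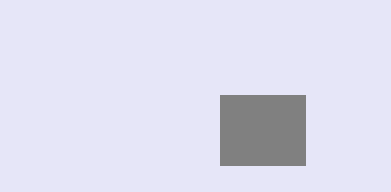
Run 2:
x0 = 220; y0 = 95; x1 = 305; y1 = 165; c = 'gray'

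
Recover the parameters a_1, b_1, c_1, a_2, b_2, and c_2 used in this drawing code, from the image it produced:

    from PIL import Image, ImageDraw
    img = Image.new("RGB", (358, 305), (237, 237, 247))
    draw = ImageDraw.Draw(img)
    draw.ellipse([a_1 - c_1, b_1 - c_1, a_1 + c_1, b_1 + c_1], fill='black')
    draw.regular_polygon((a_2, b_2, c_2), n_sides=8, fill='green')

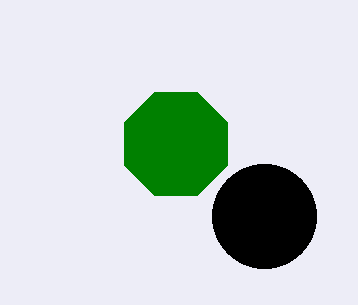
a_1 = 264
b_1 = 216
c_1 = 52
a_2 = 176
b_2 = 144
c_2 = 56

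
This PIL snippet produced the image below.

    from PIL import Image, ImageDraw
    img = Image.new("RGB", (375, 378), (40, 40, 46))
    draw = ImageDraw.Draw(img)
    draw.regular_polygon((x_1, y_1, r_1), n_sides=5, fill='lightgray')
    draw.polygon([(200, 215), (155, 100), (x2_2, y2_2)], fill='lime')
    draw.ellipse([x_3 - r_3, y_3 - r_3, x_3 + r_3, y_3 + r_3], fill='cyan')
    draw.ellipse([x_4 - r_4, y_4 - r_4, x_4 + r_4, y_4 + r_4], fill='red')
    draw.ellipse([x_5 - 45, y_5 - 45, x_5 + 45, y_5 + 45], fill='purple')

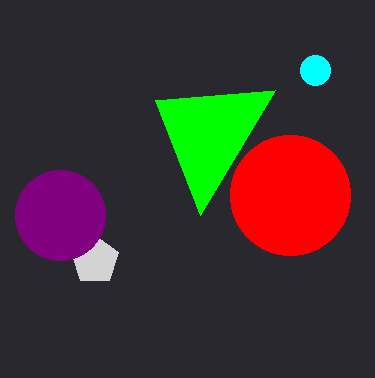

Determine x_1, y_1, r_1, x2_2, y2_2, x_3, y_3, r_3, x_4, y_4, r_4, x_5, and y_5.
x_1 = 95; y_1 = 260; r_1 = 25; x2_2 = 275; y2_2 = 90; x_3 = 315; y_3 = 70; r_3 = 15; x_4 = 290; y_4 = 195; r_4 = 60; x_5 = 60; y_5 = 215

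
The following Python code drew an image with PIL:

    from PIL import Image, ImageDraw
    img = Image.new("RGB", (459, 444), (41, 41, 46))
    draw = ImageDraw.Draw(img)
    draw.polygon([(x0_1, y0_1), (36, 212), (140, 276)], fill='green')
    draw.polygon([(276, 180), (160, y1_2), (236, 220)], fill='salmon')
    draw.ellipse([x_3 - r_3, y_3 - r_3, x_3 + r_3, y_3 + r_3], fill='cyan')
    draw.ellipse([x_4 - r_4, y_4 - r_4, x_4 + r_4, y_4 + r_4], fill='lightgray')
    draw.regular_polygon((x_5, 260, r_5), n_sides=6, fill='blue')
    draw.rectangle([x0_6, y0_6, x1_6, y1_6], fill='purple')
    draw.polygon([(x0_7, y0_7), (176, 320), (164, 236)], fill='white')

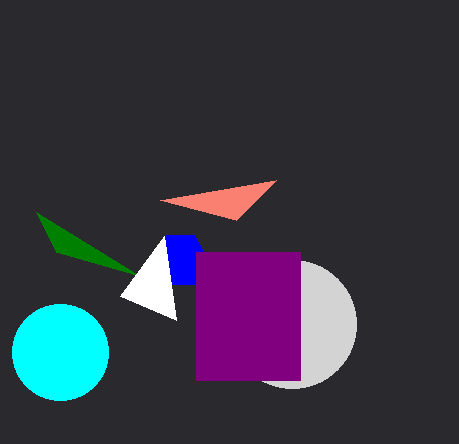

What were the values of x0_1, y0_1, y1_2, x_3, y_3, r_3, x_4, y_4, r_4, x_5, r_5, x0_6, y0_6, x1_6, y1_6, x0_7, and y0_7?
x0_1 = 56, y0_1 = 252, y1_2 = 200, x_3 = 60, y_3 = 352, r_3 = 48, x_4 = 292, y_4 = 324, r_4 = 64, x_5 = 180, r_5 = 28, x0_6 = 196, y0_6 = 252, x1_6 = 300, y1_6 = 380, x0_7 = 120, y0_7 = 296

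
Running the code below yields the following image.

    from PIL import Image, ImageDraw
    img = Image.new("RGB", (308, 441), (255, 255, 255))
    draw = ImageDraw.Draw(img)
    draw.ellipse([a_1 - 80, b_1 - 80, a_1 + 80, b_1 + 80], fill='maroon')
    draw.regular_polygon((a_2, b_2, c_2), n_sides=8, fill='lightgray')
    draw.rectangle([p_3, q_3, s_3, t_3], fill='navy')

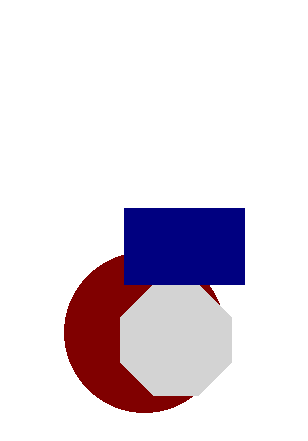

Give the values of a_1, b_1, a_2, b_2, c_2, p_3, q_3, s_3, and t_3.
a_1 = 144; b_1 = 332; a_2 = 176; b_2 = 340; c_2 = 60; p_3 = 124; q_3 = 208; s_3 = 244; t_3 = 284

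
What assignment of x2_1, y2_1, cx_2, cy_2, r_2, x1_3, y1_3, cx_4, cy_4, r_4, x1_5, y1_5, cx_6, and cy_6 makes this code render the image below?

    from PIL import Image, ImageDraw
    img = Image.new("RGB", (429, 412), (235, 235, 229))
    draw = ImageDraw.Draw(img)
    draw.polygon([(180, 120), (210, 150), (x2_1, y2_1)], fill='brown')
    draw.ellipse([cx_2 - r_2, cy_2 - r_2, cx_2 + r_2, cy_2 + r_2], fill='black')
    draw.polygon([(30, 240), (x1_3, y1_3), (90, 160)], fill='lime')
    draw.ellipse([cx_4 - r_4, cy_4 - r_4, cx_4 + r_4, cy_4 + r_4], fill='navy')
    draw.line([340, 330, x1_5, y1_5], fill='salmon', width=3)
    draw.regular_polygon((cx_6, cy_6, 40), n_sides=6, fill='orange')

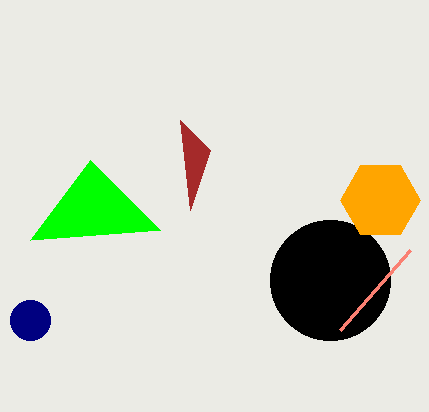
x2_1 = 190; y2_1 = 210; cx_2 = 330; cy_2 = 280; r_2 = 60; x1_3 = 160; y1_3 = 230; cx_4 = 30; cy_4 = 320; r_4 = 20; x1_5 = 410; y1_5 = 250; cx_6 = 380; cy_6 = 200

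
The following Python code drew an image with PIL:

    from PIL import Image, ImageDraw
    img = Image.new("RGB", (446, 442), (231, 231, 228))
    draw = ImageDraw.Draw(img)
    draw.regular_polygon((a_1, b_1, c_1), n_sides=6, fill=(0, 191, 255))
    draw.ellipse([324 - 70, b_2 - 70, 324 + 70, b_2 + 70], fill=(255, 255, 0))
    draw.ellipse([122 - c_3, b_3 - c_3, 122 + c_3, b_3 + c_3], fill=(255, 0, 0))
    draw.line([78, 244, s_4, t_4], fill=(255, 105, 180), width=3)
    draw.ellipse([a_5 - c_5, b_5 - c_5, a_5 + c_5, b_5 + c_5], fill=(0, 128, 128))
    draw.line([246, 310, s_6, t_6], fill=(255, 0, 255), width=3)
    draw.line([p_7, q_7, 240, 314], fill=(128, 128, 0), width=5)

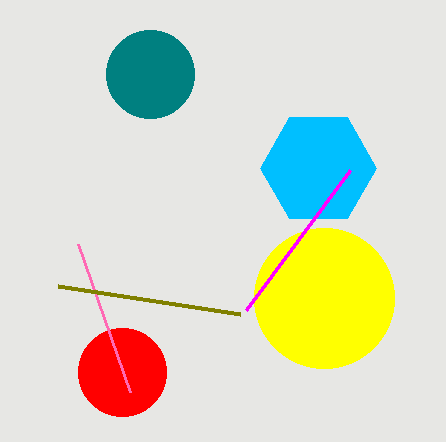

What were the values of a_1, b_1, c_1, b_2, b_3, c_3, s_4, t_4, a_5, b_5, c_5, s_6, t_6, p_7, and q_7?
a_1 = 318, b_1 = 168, c_1 = 58, b_2 = 298, b_3 = 372, c_3 = 44, s_4 = 130, t_4 = 392, a_5 = 150, b_5 = 74, c_5 = 44, s_6 = 350, t_6 = 170, p_7 = 58, q_7 = 286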